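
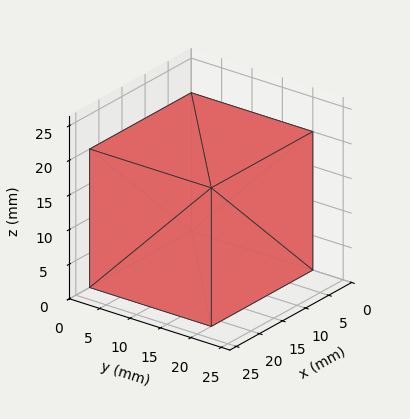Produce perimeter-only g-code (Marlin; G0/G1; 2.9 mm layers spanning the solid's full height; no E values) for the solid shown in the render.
Reading the render: the shape is a rectangular box, roughly 22 × 20 mm footprint and 20 mm tall (dimensions read to the nearest mm from the axis ticks). For the g-code, the solid's height is divided into equal slices at the stated Δz and each level perimeter traced with G1 moves after a G0 lift.

; perimeter-only toolpath
G21 ; units = mm
G90 ; absolute positioning
G28 ; home
; layer 1
G0 Z2.9
G0 X0.0 Y0.0
G1 X22.0 Y0.0
G1 X22.0 Y20.0
G1 X0.0 Y20.0
G1 X0.0 Y0.0
; layer 2
G0 Z5.7
G0 X0.0 Y0.0
G1 X22.0 Y0.0
G1 X22.0 Y20.0
G1 X0.0 Y20.0
G1 X0.0 Y0.0
; layer 3
G0 Z8.6
G0 X0.0 Y0.0
G1 X22.0 Y0.0
G1 X22.0 Y20.0
G1 X0.0 Y20.0
G1 X0.0 Y0.0
; layer 4
G0 Z11.4
G0 X0.0 Y0.0
G1 X22.0 Y0.0
G1 X22.0 Y20.0
G1 X0.0 Y20.0
G1 X0.0 Y0.0
; layer 5
G0 Z14.3
G0 X0.0 Y0.0
G1 X22.0 Y0.0
G1 X22.0 Y20.0
G1 X0.0 Y20.0
G1 X0.0 Y0.0
; layer 6
G0 Z17.1
G0 X0.0 Y0.0
G1 X22.0 Y0.0
G1 X22.0 Y20.0
G1 X0.0 Y20.0
G1 X0.0 Y0.0
; layer 7
G0 Z20.0
G0 X0.0 Y0.0
G1 X22.0 Y0.0
G1 X22.0 Y20.0
G1 X0.0 Y20.0
G1 X0.0 Y0.0
M2 ; end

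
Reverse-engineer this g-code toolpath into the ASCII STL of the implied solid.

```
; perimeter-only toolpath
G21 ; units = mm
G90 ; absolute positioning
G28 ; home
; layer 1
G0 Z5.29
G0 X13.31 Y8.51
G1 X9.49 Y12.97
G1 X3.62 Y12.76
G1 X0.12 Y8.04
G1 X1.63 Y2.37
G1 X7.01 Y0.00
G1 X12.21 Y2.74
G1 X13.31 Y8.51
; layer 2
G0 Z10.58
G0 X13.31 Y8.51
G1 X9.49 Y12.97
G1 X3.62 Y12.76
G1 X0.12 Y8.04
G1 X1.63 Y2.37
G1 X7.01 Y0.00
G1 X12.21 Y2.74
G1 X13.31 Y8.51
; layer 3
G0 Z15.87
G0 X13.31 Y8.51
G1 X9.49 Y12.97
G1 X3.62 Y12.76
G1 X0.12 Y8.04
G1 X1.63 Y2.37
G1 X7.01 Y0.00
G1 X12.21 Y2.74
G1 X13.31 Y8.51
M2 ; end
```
solid part
  facet normal 0.0000 0.0000 -1.0000
    outer loop
      vertex 3.62 12.76 0.00
      vertex 9.49 12.97 0.00
      vertex 13.31 8.51 0.00
    endloop
  endfacet
  facet normal 0.0000 0.0000 -1.0000
    outer loop
      vertex 0.12 8.04 0.00
      vertex 3.62 12.76 0.00
      vertex 13.31 8.51 0.00
    endloop
  endfacet
  facet normal 0.0000 0.0000 -1.0000
    outer loop
      vertex 1.63 2.37 0.00
      vertex 0.12 8.04 0.00
      vertex 13.31 8.51 0.00
    endloop
  endfacet
  facet normal 0.0000 0.0000 -1.0000
    outer loop
      vertex 7.01 0.00 0.00
      vertex 1.63 2.37 0.00
      vertex 13.31 8.51 0.00
    endloop
  endfacet
  facet normal 0.0000 0.0000 -1.0000
    outer loop
      vertex 12.21 2.74 0.00
      vertex 7.01 0.00 0.00
      vertex 13.31 8.51 0.00
    endloop
  endfacet
  facet normal 0.0000 0.0000 1.0000
    outer loop
      vertex 13.31 8.51 15.87
      vertex 9.49 12.97 15.87
      vertex 3.62 12.76 15.87
    endloop
  endfacet
  facet normal 0.0000 0.0000 1.0000
    outer loop
      vertex 13.31 8.51 15.87
      vertex 3.62 12.76 15.87
      vertex 0.12 8.04 15.87
    endloop
  endfacet
  facet normal 0.0000 0.0000 1.0000
    outer loop
      vertex 13.31 8.51 15.87
      vertex 0.12 8.04 15.87
      vertex 1.63 2.37 15.87
    endloop
  endfacet
  facet normal 0.0000 0.0000 1.0000
    outer loop
      vertex 13.31 8.51 15.87
      vertex 1.63 2.37 15.87
      vertex 7.01 0.00 15.87
    endloop
  endfacet
  facet normal 0.0000 0.0000 1.0000
    outer loop
      vertex 13.31 8.51 15.87
      vertex 7.01 0.00 15.87
      vertex 12.21 2.74 15.87
    endloop
  endfacet
  facet normal 0.7595 0.6505 0.0000
    outer loop
      vertex 13.31 8.51 0.00
      vertex 9.49 12.97 0.00
      vertex 9.49 12.97 15.87
    endloop
  endfacet
  facet normal 0.7595 0.6505 0.0000
    outer loop
      vertex 13.31 8.51 0.00
      vertex 9.49 12.97 15.87
      vertex 13.31 8.51 15.87
    endloop
  endfacet
  facet normal -0.0358 0.9994 0.0000
    outer loop
      vertex 9.49 12.97 0.00
      vertex 3.62 12.76 0.00
      vertex 3.62 12.76 15.87
    endloop
  endfacet
  facet normal -0.0358 0.9994 0.0000
    outer loop
      vertex 9.49 12.97 0.00
      vertex 3.62 12.76 15.87
      vertex 9.49 12.97 15.87
    endloop
  endfacet
  facet normal -0.8033 0.5956 0.0000
    outer loop
      vertex 3.62 12.76 0.00
      vertex 0.12 8.04 0.00
      vertex 0.12 8.04 15.87
    endloop
  endfacet
  facet normal -0.8033 0.5956 0.0000
    outer loop
      vertex 3.62 12.76 0.00
      vertex 0.12 8.04 15.87
      vertex 3.62 12.76 15.87
    endloop
  endfacet
  facet normal -0.9663 -0.2573 0.0000
    outer loop
      vertex 0.12 8.04 0.00
      vertex 1.63 2.37 0.00
      vertex 1.63 2.37 15.87
    endloop
  endfacet
  facet normal -0.9663 -0.2573 0.0000
    outer loop
      vertex 0.12 8.04 0.00
      vertex 1.63 2.37 15.87
      vertex 0.12 8.04 15.87
    endloop
  endfacet
  facet normal -0.4031 -0.9151 0.0000
    outer loop
      vertex 1.63 2.37 0.00
      vertex 7.01 0.00 0.00
      vertex 7.01 0.00 15.87
    endloop
  endfacet
  facet normal -0.4031 -0.9151 0.0000
    outer loop
      vertex 1.63 2.37 0.00
      vertex 7.01 0.00 15.87
      vertex 1.63 2.37 15.87
    endloop
  endfacet
  facet normal 0.4662 -0.8847 0.0000
    outer loop
      vertex 7.01 0.00 0.00
      vertex 12.21 2.74 0.00
      vertex 12.21 2.74 15.87
    endloop
  endfacet
  facet normal 0.4662 -0.8847 0.0000
    outer loop
      vertex 7.01 0.00 0.00
      vertex 12.21 2.74 15.87
      vertex 7.01 0.00 15.87
    endloop
  endfacet
  facet normal 0.9823 -0.1873 0.0000
    outer loop
      vertex 12.21 2.74 0.00
      vertex 13.31 8.51 0.00
      vertex 13.31 8.51 15.87
    endloop
  endfacet
  facet normal 0.9823 -0.1873 0.0000
    outer loop
      vertex 12.21 2.74 0.00
      vertex 13.31 8.51 15.87
      vertex 12.21 2.74 15.87
    endloop
  endfacet
endsolid part

The G0 Z moves step by Δz≈5.29 mm. Every layer's G1 loop is the same polygon, so the solid is a straight extrusion of it from z=0 to z≈15.9. Closing with flat bottom and top caps and triangulating gives 24 facets — a regular 7-sided prism (a cylinder approximated with 7 flat sides), circumscribed radius ≈ 6.77 mm, height ≈ 15.9 mm.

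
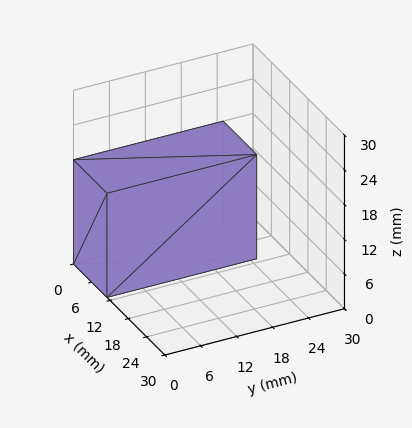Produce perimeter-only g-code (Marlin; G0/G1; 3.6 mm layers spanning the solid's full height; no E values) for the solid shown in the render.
Reading the render: the shape is a rectangular box, roughly 11 × 25 mm footprint and 18 mm tall (dimensions read to the nearest mm from the axis ticks). For the g-code, the solid's height is divided into equal slices at the stated Δz and each level perimeter traced with G1 moves after a G0 lift.

; perimeter-only toolpath
G21 ; units = mm
G90 ; absolute positioning
G28 ; home
; layer 1
G0 Z3.6
G0 X0.0 Y0.0
G1 X11.0 Y0.0
G1 X11.0 Y25.0
G1 X0.0 Y25.0
G1 X0.0 Y0.0
; layer 2
G0 Z7.2
G0 X0.0 Y0.0
G1 X11.0 Y0.0
G1 X11.0 Y25.0
G1 X0.0 Y25.0
G1 X0.0 Y0.0
; layer 3
G0 Z10.8
G0 X0.0 Y0.0
G1 X11.0 Y0.0
G1 X11.0 Y25.0
G1 X0.0 Y25.0
G1 X0.0 Y0.0
; layer 4
G0 Z14.4
G0 X0.0 Y0.0
G1 X11.0 Y0.0
G1 X11.0 Y25.0
G1 X0.0 Y25.0
G1 X0.0 Y0.0
; layer 5
G0 Z18.0
G0 X0.0 Y0.0
G1 X11.0 Y0.0
G1 X11.0 Y25.0
G1 X0.0 Y25.0
G1 X0.0 Y0.0
M2 ; end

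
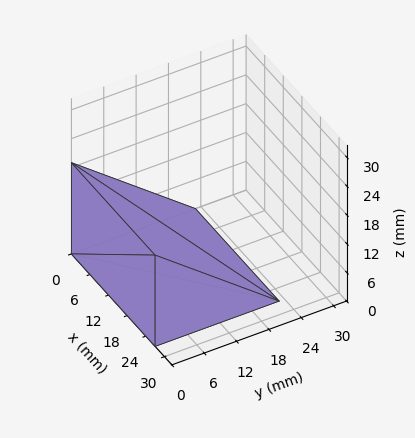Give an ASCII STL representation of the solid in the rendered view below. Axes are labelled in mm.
Reading the render: the shape is a wedge (ramp): 27 × 23 mm base, rising to 19 mm along the y=0 edge and sloping linearly to z=0 at y=23 (dimensions read to the nearest mm from the axis ticks). For the STL, each face is triangulated and given an outward normal.

solid part
  facet normal 0.0000 0.0000 -1.0000
    outer loop
      vertex 27.0 23.0 0.0
      vertex 27.0 0.0 0.0
      vertex 0.0 0.0 0.0
    endloop
  endfacet
  facet normal 0.0000 0.0000 -1.0000
    outer loop
      vertex 0.0 23.0 0.0
      vertex 27.0 23.0 0.0
      vertex 0.0 0.0 0.0
    endloop
  endfacet
  facet normal 0.0000 -1.0000 0.0000
    outer loop
      vertex 0.0 0.0 0.0
      vertex 27.0 0.0 0.0
      vertex 27.0 0.0 19.0
    endloop
  endfacet
  facet normal 0.0000 -1.0000 0.0000
    outer loop
      vertex 0.0 0.0 0.0
      vertex 27.0 0.0 19.0
      vertex 0.0 0.0 19.0
    endloop
  endfacet
  facet normal 0.0000 0.6369 0.7710
    outer loop
      vertex 0.0 0.0 19.0
      vertex 27.0 0.0 19.0
      vertex 27.0 23.0 0.0
    endloop
  endfacet
  facet normal 0.0000 0.6369 0.7710
    outer loop
      vertex 0.0 0.0 19.0
      vertex 27.0 23.0 0.0
      vertex 0.0 23.0 0.0
    endloop
  endfacet
  facet normal -1.0000 0.0000 0.0000
    outer loop
      vertex 0.0 0.0 19.0
      vertex 0.0 23.0 0.0
      vertex 0.0 0.0 0.0
    endloop
  endfacet
  facet normal 1.0000 0.0000 0.0000
    outer loop
      vertex 27.0 0.0 0.0
      vertex 27.0 23.0 0.0
      vertex 27.0 0.0 19.0
    endloop
  endfacet
endsolid part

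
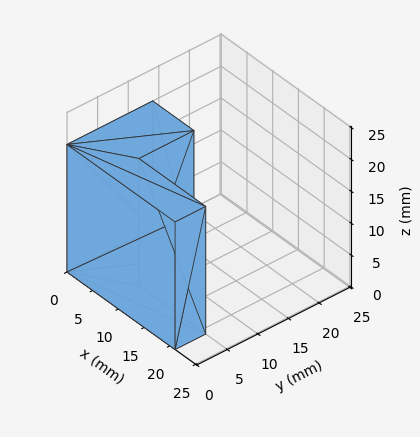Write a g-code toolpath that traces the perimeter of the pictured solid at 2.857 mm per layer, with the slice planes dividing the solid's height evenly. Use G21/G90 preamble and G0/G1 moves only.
Reading the render: the shape is an L-shaped prism: outer 21 × 14 mm, arm thicknesses ≈ 5 mm (horizontal) and 8 mm (vertical), extruded 20 mm in z (dimensions read to the nearest mm from the axis ticks). For the g-code, the solid's height is divided into equal slices at the stated Δz and each level perimeter traced with G1 moves after a G0 lift.

; perimeter-only toolpath
G21 ; units = mm
G90 ; absolute positioning
G28 ; home
; layer 1
G0 Z2.857
G0 X0.000 Y0.000
G1 X21.000 Y0.000
G1 X21.000 Y5.000
G1 X8.000 Y5.000
G1 X8.000 Y14.000
G1 X0.000 Y14.000
G1 X0.000 Y0.000
; layer 2
G0 Z5.714
G0 X0.000 Y0.000
G1 X21.000 Y0.000
G1 X21.000 Y5.000
G1 X8.000 Y5.000
G1 X8.000 Y14.000
G1 X0.000 Y14.000
G1 X0.000 Y0.000
; layer 3
G0 Z8.571
G0 X0.000 Y0.000
G1 X21.000 Y0.000
G1 X21.000 Y5.000
G1 X8.000 Y5.000
G1 X8.000 Y14.000
G1 X0.000 Y14.000
G1 X0.000 Y0.000
; layer 4
G0 Z11.429
G0 X0.000 Y0.000
G1 X21.000 Y0.000
G1 X21.000 Y5.000
G1 X8.000 Y5.000
G1 X8.000 Y14.000
G1 X0.000 Y14.000
G1 X0.000 Y0.000
; layer 5
G0 Z14.286
G0 X0.000 Y0.000
G1 X21.000 Y0.000
G1 X21.000 Y5.000
G1 X8.000 Y5.000
G1 X8.000 Y14.000
G1 X0.000 Y14.000
G1 X0.000 Y0.000
; layer 6
G0 Z17.143
G0 X0.000 Y0.000
G1 X21.000 Y0.000
G1 X21.000 Y5.000
G1 X8.000 Y5.000
G1 X8.000 Y14.000
G1 X0.000 Y14.000
G1 X0.000 Y0.000
; layer 7
G0 Z20.000
G0 X0.000 Y0.000
G1 X21.000 Y0.000
G1 X21.000 Y5.000
G1 X8.000 Y5.000
G1 X8.000 Y14.000
G1 X0.000 Y14.000
G1 X0.000 Y0.000
M2 ; end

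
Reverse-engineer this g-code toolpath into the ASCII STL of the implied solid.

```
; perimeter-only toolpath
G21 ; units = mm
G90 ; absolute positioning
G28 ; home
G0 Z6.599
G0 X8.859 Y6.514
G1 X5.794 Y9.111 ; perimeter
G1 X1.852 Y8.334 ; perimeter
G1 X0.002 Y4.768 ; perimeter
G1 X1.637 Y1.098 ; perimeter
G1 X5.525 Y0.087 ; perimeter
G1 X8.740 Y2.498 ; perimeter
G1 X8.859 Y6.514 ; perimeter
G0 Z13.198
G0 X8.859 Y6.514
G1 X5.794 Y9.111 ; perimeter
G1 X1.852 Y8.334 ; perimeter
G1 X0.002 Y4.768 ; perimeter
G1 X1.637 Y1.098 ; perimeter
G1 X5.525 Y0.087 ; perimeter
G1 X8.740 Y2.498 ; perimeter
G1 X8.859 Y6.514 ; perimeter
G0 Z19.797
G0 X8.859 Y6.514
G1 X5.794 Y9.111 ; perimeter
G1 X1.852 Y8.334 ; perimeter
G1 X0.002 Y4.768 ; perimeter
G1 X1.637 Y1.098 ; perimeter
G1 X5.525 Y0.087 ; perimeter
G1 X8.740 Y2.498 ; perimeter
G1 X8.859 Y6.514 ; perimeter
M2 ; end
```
solid part
  facet normal 0.0000 0.0000 -1.0000
    outer loop
      vertex 1.852 8.334 0.000
      vertex 5.794 9.111 0.000
      vertex 8.859 6.514 0.000
    endloop
  endfacet
  facet normal 0.0000 0.0000 -1.0000
    outer loop
      vertex 0.002 4.768 0.000
      vertex 1.852 8.334 0.000
      vertex 8.859 6.514 0.000
    endloop
  endfacet
  facet normal 0.0000 0.0000 -1.0000
    outer loop
      vertex 1.637 1.098 0.000
      vertex 0.002 4.768 0.000
      vertex 8.859 6.514 0.000
    endloop
  endfacet
  facet normal 0.0000 0.0000 -1.0000
    outer loop
      vertex 5.525 0.087 0.000
      vertex 1.637 1.098 0.000
      vertex 8.859 6.514 0.000
    endloop
  endfacet
  facet normal 0.0000 0.0000 -1.0000
    outer loop
      vertex 8.740 2.498 0.000
      vertex 5.525 0.087 0.000
      vertex 8.859 6.514 0.000
    endloop
  endfacet
  facet normal 0.0000 0.0000 1.0000
    outer loop
      vertex 8.859 6.514 19.797
      vertex 5.794 9.111 19.797
      vertex 1.852 8.334 19.797
    endloop
  endfacet
  facet normal 0.0000 0.0000 1.0000
    outer loop
      vertex 8.859 6.514 19.797
      vertex 1.852 8.334 19.797
      vertex 0.002 4.768 19.797
    endloop
  endfacet
  facet normal 0.0000 0.0000 1.0000
    outer loop
      vertex 8.859 6.514 19.797
      vertex 0.002 4.768 19.797
      vertex 1.637 1.098 19.797
    endloop
  endfacet
  facet normal 0.0000 0.0000 1.0000
    outer loop
      vertex 8.859 6.514 19.797
      vertex 1.637 1.098 19.797
      vertex 5.525 0.087 19.797
    endloop
  endfacet
  facet normal 0.0000 0.0000 1.0000
    outer loop
      vertex 8.859 6.514 19.797
      vertex 5.525 0.087 19.797
      vertex 8.740 2.498 19.797
    endloop
  endfacet
  facet normal 0.6465 0.7630 0.0000
    outer loop
      vertex 8.859 6.514 0.000
      vertex 5.794 9.111 0.000
      vertex 5.794 9.111 19.797
    endloop
  endfacet
  facet normal 0.6465 0.7630 0.0000
    outer loop
      vertex 8.859 6.514 0.000
      vertex 5.794 9.111 19.797
      vertex 8.859 6.514 19.797
    endloop
  endfacet
  facet normal -0.1934 0.9811 0.0000
    outer loop
      vertex 5.794 9.111 0.000
      vertex 1.852 8.334 0.000
      vertex 1.852 8.334 19.797
    endloop
  endfacet
  facet normal -0.1934 0.9811 0.0000
    outer loop
      vertex 5.794 9.111 0.000
      vertex 1.852 8.334 19.797
      vertex 5.794 9.111 19.797
    endloop
  endfacet
  facet normal -0.8877 0.4605 0.0000
    outer loop
      vertex 1.852 8.334 0.000
      vertex 0.002 4.768 0.000
      vertex 0.002 4.768 19.797
    endloop
  endfacet
  facet normal -0.8877 0.4605 0.0000
    outer loop
      vertex 1.852 8.334 0.000
      vertex 0.002 4.768 19.797
      vertex 1.852 8.334 19.797
    endloop
  endfacet
  facet normal -0.9135 -0.4069 0.0000
    outer loop
      vertex 0.002 4.768 0.000
      vertex 1.637 1.098 0.000
      vertex 1.637 1.098 19.797
    endloop
  endfacet
  facet normal -0.9135 -0.4069 0.0000
    outer loop
      vertex 0.002 4.768 0.000
      vertex 1.637 1.098 19.797
      vertex 0.002 4.768 19.797
    endloop
  endfacet
  facet normal -0.2517 -0.9678 0.0000
    outer loop
      vertex 1.637 1.098 0.000
      vertex 5.525 0.087 0.000
      vertex 5.525 0.087 19.797
    endloop
  endfacet
  facet normal -0.2517 -0.9678 0.0000
    outer loop
      vertex 1.637 1.098 0.000
      vertex 5.525 0.087 19.797
      vertex 1.637 1.098 19.797
    endloop
  endfacet
  facet normal 0.6000 -0.8000 0.0000
    outer loop
      vertex 5.525 0.087 0.000
      vertex 8.740 2.498 0.000
      vertex 8.740 2.498 19.797
    endloop
  endfacet
  facet normal 0.6000 -0.8000 0.0000
    outer loop
      vertex 5.525 0.087 0.000
      vertex 8.740 2.498 19.797
      vertex 5.525 0.087 19.797
    endloop
  endfacet
  facet normal 0.9996 -0.0296 0.0000
    outer loop
      vertex 8.740 2.498 0.000
      vertex 8.859 6.514 0.000
      vertex 8.859 6.514 19.797
    endloop
  endfacet
  facet normal 0.9996 -0.0296 0.0000
    outer loop
      vertex 8.740 2.498 0.000
      vertex 8.859 6.514 19.797
      vertex 8.740 2.498 19.797
    endloop
  endfacet
endsolid part

The G0 Z moves step by Δz≈6.599 mm. Every layer's G1 loop is the same polygon, so the solid is a straight extrusion of it from z=0 to z≈19.8. Closing with flat bottom and top caps and triangulating gives 24 facets — a regular 7-sided prism (a cylinder approximated with 7 flat sides), circumscribed radius ≈ 4.63 mm, height ≈ 19.8 mm.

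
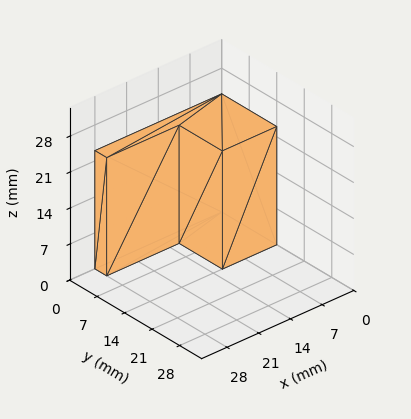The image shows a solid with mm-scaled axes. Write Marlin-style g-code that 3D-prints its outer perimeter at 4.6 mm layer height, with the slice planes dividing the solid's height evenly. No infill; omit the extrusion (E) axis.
Reading the render: the shape is an L-shaped prism: outer 28 × 14 mm, arm thicknesses ≈ 3 mm (horizontal) and 12 mm (vertical), extruded 23 mm in z (dimensions read to the nearest mm from the axis ticks). For the g-code, the solid's height is divided into equal slices at the stated Δz and each level perimeter traced with G1 moves after a G0 lift.

; perimeter-only toolpath
G21 ; units = mm
G90 ; absolute positioning
G28 ; home
; layer 1
G0 Z4.6
G0 X0.0 Y0.0
G1 X28.0 Y0.0
G1 X28.0 Y3.0
G1 X12.0 Y3.0
G1 X12.0 Y14.0
G1 X0.0 Y14.0
G1 X0.0 Y0.0
; layer 2
G0 Z9.2
G0 X0.0 Y0.0
G1 X28.0 Y0.0
G1 X28.0 Y3.0
G1 X12.0 Y3.0
G1 X12.0 Y14.0
G1 X0.0 Y14.0
G1 X0.0 Y0.0
; layer 3
G0 Z13.8
G0 X0.0 Y0.0
G1 X28.0 Y0.0
G1 X28.0 Y3.0
G1 X12.0 Y3.0
G1 X12.0 Y14.0
G1 X0.0 Y14.0
G1 X0.0 Y0.0
; layer 4
G0 Z18.4
G0 X0.0 Y0.0
G1 X28.0 Y0.0
G1 X28.0 Y3.0
G1 X12.0 Y3.0
G1 X12.0 Y14.0
G1 X0.0 Y14.0
G1 X0.0 Y0.0
; layer 5
G0 Z23.0
G0 X0.0 Y0.0
G1 X28.0 Y0.0
G1 X28.0 Y3.0
G1 X12.0 Y3.0
G1 X12.0 Y14.0
G1 X0.0 Y14.0
G1 X0.0 Y0.0
M2 ; end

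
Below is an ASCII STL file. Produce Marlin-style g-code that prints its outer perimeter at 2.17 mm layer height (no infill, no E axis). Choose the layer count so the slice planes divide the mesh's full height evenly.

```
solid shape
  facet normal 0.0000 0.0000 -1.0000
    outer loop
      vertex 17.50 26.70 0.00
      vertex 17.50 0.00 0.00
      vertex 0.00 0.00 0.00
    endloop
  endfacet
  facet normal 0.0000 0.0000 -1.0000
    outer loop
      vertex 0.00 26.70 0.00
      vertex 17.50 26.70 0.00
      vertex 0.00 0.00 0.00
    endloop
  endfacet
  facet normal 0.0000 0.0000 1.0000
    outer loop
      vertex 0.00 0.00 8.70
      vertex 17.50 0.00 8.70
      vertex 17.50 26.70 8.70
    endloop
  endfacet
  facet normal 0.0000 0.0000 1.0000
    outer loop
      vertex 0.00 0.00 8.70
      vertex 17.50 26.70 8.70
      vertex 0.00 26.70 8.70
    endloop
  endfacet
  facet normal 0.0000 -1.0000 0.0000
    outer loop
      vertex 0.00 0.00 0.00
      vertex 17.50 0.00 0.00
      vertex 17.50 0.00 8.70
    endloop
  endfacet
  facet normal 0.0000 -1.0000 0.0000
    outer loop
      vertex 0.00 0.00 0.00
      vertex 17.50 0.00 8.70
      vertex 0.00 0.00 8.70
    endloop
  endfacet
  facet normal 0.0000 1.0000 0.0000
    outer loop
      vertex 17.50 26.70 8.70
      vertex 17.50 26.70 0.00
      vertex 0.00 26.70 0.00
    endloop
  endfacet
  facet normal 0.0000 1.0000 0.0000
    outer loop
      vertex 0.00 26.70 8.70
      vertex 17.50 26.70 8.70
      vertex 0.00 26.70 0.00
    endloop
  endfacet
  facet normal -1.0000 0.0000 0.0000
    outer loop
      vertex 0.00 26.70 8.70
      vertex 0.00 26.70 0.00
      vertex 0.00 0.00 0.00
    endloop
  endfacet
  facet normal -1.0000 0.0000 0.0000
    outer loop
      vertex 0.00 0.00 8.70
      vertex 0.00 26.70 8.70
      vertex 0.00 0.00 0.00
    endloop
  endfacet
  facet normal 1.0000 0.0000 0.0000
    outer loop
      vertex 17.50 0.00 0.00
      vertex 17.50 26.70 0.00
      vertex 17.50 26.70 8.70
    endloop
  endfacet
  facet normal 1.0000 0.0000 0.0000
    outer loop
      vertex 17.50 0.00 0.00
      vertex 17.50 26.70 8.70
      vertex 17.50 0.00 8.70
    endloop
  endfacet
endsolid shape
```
; perimeter-only toolpath
G21 ; units = mm
G90 ; absolute positioning
G28 ; home
; layer 1
G0 Z2.17
G0 X0.00 Y0.00
G1 X17.50 Y0.00
G1 X17.50 Y26.70
G1 X0.00 Y26.70
G1 X0.00 Y0.00
; layer 2
G0 Z4.35
G0 X0.00 Y0.00
G1 X17.50 Y0.00
G1 X17.50 Y26.70
G1 X0.00 Y26.70
G1 X0.00 Y0.00
; layer 3
G0 Z6.52
G0 X0.00 Y0.00
G1 X17.50 Y0.00
G1 X17.50 Y26.70
G1 X0.00 Y26.70
G1 X0.00 Y0.00
; layer 4
G0 Z8.70
G0 X0.00 Y0.00
G1 X17.50 Y0.00
G1 X17.50 Y26.70
G1 X0.00 Y26.70
G1 X0.00 Y0.00
M2 ; end

The solid is a rectangular box, roughly 17.5 × 26.7 mm footprint and 8.7 mm tall. Slicing at Δz = 2.17 mm — 4 equal slices spanning the solid's height, so layer i sits at z = i·h/4 — gives 4 non-empty perimeters. Each is a 4-segment closed polygon; G0 lifts to the layer z and rapids to the start vertex, then G1 traces the edges.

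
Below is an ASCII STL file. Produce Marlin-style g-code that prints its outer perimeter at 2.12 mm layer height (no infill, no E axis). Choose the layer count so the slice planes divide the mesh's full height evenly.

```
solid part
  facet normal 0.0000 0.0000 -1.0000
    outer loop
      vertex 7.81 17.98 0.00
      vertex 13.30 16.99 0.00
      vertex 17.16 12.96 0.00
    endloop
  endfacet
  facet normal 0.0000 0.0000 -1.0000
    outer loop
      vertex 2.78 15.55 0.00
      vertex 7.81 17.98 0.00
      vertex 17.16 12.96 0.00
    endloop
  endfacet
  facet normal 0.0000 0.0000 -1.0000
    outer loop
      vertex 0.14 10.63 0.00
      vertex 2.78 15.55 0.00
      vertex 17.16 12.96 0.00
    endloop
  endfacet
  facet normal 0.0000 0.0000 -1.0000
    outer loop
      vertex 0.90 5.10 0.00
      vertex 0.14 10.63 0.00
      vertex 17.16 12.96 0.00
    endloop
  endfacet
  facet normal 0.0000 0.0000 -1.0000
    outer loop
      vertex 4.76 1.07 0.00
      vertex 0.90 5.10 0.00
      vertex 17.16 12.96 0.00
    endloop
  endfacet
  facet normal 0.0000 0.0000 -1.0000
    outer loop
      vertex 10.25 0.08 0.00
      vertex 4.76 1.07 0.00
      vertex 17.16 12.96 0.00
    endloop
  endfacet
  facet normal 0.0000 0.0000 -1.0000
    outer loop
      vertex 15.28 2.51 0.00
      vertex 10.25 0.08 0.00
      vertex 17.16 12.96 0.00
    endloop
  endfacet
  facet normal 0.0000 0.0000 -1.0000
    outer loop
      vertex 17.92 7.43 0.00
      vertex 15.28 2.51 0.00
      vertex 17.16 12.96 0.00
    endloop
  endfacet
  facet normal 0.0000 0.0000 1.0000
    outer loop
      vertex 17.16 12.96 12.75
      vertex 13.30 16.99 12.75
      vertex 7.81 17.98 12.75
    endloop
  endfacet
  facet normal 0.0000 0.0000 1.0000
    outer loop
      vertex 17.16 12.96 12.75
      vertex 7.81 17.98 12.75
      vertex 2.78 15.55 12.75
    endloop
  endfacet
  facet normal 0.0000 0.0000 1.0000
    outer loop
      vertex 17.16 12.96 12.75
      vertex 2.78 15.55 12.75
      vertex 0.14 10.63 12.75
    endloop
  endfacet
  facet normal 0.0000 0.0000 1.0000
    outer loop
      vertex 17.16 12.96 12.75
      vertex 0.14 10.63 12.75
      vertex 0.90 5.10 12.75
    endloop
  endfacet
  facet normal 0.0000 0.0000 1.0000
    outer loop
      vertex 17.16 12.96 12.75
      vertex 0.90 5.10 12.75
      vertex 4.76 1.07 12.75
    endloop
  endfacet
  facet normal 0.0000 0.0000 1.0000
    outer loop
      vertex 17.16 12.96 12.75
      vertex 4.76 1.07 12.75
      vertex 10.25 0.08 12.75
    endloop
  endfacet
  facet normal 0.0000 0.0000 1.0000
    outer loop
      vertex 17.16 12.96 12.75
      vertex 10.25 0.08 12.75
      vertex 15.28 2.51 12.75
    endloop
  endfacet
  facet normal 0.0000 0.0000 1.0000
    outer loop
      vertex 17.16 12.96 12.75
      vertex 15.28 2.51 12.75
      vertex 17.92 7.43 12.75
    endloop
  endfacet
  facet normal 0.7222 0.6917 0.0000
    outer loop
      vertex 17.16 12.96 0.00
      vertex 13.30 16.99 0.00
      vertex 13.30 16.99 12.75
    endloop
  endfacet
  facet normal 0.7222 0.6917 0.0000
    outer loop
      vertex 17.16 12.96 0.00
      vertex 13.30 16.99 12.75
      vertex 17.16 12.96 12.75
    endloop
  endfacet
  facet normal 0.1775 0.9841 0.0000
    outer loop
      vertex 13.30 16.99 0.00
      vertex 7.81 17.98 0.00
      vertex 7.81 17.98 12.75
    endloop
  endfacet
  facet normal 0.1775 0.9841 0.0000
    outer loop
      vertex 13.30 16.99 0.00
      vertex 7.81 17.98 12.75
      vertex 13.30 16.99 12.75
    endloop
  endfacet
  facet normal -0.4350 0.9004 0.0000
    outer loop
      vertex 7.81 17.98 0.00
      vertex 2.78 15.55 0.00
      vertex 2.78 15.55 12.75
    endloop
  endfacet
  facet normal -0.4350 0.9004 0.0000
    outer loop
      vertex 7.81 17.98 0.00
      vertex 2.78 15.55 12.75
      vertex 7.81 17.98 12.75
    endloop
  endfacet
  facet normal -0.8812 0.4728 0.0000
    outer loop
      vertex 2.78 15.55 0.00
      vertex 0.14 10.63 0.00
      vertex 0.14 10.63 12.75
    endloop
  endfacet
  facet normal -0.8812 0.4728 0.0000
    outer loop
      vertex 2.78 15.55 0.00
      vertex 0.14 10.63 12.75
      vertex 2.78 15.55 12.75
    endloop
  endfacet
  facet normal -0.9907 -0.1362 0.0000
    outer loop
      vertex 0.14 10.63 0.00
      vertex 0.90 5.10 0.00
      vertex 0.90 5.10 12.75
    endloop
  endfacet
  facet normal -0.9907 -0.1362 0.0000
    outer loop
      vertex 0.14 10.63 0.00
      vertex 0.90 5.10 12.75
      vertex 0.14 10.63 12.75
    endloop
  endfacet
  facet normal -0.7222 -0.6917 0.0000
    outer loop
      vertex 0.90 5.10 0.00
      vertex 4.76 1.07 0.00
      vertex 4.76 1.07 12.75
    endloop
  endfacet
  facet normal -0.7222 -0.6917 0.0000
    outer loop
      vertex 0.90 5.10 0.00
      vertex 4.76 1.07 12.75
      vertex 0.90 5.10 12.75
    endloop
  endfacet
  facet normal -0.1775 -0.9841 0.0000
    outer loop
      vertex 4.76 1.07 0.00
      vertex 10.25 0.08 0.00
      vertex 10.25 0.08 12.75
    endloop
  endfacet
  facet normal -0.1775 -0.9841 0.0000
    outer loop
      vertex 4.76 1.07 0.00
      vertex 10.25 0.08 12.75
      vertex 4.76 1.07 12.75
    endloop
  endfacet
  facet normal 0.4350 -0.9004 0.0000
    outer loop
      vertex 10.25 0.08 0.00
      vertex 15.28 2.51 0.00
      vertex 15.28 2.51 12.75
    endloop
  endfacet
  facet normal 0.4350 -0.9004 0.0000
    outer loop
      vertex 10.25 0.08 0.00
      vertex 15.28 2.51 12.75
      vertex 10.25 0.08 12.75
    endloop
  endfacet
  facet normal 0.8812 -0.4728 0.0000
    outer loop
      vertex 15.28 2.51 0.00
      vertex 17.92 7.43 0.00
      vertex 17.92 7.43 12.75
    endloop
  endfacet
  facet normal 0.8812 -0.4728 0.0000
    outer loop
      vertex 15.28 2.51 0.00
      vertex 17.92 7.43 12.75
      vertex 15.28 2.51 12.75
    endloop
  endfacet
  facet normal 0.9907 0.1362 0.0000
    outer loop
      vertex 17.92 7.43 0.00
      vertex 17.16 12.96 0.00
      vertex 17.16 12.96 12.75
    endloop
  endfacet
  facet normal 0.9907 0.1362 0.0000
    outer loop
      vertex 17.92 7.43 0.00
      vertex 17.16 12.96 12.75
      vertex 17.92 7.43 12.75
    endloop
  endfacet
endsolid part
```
; perimeter-only toolpath
G21 ; units = mm
G90 ; absolute positioning
G28 ; home
; layer 1
G0 Z2.12
G0 X17.16 Y12.96
G1 X13.30 Y16.99
G1 X7.81 Y17.98
G1 X2.78 Y15.55
G1 X0.14 Y10.63
G1 X0.90 Y5.10
G1 X4.76 Y1.07
G1 X10.25 Y0.08
G1 X15.28 Y2.51
G1 X17.92 Y7.43
G1 X17.16 Y12.96
; layer 2
G0 Z4.25
G0 X17.16 Y12.96
G1 X13.30 Y16.99
G1 X7.81 Y17.98
G1 X2.78 Y15.55
G1 X0.14 Y10.63
G1 X0.90 Y5.10
G1 X4.76 Y1.07
G1 X10.25 Y0.08
G1 X15.28 Y2.51
G1 X17.92 Y7.43
G1 X17.16 Y12.96
; layer 3
G0 Z6.38
G0 X17.16 Y12.96
G1 X13.30 Y16.99
G1 X7.81 Y17.98
G1 X2.78 Y15.55
G1 X0.14 Y10.63
G1 X0.90 Y5.10
G1 X4.76 Y1.07
G1 X10.25 Y0.08
G1 X15.28 Y2.51
G1 X17.92 Y7.43
G1 X17.16 Y12.96
; layer 4
G0 Z8.50
G0 X17.16 Y12.96
G1 X13.30 Y16.99
G1 X7.81 Y17.98
G1 X2.78 Y15.55
G1 X0.14 Y10.63
G1 X0.90 Y5.10
G1 X4.76 Y1.07
G1 X10.25 Y0.08
G1 X15.28 Y2.51
G1 X17.92 Y7.43
G1 X17.16 Y12.96
; layer 5
G0 Z10.62
G0 X17.16 Y12.96
G1 X13.30 Y16.99
G1 X7.81 Y17.98
G1 X2.78 Y15.55
G1 X0.14 Y10.63
G1 X0.90 Y5.10
G1 X4.76 Y1.07
G1 X10.25 Y0.08
G1 X15.28 Y2.51
G1 X17.92 Y7.43
G1 X17.16 Y12.96
; layer 6
G0 Z12.75
G0 X17.16 Y12.96
G1 X13.30 Y16.99
G1 X7.81 Y17.98
G1 X2.78 Y15.55
G1 X0.14 Y10.63
G1 X0.90 Y5.10
G1 X4.76 Y1.07
G1 X10.25 Y0.08
G1 X15.28 Y2.51
G1 X17.92 Y7.43
G1 X17.16 Y12.96
M2 ; end

The solid is a regular 10-sided prism (a cylinder approximated with 10 flat sides), circumscribed radius ≈ 9.03 mm, height ≈ 12.8 mm. Slicing at Δz = 2.12 mm — 6 equal slices spanning the solid's height, so layer i sits at z = i·h/6 — gives 6 non-empty perimeters. Each is a 10-segment closed polygon; G0 lifts to the layer z and rapids to the start vertex, then G1 traces the edges.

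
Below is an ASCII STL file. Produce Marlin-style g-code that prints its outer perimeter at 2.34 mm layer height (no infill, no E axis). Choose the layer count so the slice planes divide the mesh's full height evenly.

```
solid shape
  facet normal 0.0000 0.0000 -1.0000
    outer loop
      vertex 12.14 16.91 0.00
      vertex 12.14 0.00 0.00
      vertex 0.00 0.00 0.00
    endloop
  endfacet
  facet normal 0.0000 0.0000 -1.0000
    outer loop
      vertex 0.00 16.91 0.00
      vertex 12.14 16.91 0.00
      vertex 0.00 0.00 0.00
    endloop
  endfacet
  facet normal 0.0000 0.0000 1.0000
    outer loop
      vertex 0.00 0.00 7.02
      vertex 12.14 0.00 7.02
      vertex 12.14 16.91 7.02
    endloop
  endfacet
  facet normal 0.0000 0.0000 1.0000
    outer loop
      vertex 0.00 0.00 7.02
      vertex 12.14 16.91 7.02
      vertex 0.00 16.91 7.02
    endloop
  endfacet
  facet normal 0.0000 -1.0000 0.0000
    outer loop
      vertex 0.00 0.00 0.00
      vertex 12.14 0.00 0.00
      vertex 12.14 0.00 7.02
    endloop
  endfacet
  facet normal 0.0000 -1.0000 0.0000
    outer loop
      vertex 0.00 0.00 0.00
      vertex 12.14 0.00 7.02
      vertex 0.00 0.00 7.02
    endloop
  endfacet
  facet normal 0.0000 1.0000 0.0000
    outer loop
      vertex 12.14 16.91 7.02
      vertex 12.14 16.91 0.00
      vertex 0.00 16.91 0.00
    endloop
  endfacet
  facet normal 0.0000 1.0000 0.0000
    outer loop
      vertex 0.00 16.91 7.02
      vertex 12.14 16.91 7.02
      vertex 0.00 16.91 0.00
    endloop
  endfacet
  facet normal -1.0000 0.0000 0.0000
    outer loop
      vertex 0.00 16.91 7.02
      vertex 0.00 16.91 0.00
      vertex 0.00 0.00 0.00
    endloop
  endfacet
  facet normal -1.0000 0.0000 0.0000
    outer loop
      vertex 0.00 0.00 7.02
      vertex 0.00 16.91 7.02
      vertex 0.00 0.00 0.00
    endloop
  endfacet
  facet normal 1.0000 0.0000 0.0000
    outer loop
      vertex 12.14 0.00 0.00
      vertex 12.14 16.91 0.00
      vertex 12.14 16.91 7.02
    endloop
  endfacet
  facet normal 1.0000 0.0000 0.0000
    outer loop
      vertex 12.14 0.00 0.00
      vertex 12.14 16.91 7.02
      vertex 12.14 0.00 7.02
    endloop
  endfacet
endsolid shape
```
; perimeter-only toolpath
G21 ; units = mm
G90 ; absolute positioning
G28 ; home
; layer 1
G0 Z2.34
G0 X0.00 Y0.00
G1 X12.14 Y0.00
G1 X12.14 Y16.91
G1 X0.00 Y16.91
G1 X0.00 Y0.00
; layer 2
G0 Z4.68
G0 X0.00 Y0.00
G1 X12.14 Y0.00
G1 X12.14 Y16.91
G1 X0.00 Y16.91
G1 X0.00 Y0.00
; layer 3
G0 Z7.02
G0 X0.00 Y0.00
G1 X12.14 Y0.00
G1 X12.14 Y16.91
G1 X0.00 Y16.91
G1 X0.00 Y0.00
M2 ; end

The solid is a rectangular box, roughly 12.1 × 16.9 mm footprint and 7.02 mm tall. Slicing at Δz = 2.34 mm — 3 equal slices spanning the solid's height, so layer i sits at z = i·h/3 — gives 3 non-empty perimeters. Each is a 4-segment closed polygon; G0 lifts to the layer z and rapids to the start vertex, then G1 traces the edges.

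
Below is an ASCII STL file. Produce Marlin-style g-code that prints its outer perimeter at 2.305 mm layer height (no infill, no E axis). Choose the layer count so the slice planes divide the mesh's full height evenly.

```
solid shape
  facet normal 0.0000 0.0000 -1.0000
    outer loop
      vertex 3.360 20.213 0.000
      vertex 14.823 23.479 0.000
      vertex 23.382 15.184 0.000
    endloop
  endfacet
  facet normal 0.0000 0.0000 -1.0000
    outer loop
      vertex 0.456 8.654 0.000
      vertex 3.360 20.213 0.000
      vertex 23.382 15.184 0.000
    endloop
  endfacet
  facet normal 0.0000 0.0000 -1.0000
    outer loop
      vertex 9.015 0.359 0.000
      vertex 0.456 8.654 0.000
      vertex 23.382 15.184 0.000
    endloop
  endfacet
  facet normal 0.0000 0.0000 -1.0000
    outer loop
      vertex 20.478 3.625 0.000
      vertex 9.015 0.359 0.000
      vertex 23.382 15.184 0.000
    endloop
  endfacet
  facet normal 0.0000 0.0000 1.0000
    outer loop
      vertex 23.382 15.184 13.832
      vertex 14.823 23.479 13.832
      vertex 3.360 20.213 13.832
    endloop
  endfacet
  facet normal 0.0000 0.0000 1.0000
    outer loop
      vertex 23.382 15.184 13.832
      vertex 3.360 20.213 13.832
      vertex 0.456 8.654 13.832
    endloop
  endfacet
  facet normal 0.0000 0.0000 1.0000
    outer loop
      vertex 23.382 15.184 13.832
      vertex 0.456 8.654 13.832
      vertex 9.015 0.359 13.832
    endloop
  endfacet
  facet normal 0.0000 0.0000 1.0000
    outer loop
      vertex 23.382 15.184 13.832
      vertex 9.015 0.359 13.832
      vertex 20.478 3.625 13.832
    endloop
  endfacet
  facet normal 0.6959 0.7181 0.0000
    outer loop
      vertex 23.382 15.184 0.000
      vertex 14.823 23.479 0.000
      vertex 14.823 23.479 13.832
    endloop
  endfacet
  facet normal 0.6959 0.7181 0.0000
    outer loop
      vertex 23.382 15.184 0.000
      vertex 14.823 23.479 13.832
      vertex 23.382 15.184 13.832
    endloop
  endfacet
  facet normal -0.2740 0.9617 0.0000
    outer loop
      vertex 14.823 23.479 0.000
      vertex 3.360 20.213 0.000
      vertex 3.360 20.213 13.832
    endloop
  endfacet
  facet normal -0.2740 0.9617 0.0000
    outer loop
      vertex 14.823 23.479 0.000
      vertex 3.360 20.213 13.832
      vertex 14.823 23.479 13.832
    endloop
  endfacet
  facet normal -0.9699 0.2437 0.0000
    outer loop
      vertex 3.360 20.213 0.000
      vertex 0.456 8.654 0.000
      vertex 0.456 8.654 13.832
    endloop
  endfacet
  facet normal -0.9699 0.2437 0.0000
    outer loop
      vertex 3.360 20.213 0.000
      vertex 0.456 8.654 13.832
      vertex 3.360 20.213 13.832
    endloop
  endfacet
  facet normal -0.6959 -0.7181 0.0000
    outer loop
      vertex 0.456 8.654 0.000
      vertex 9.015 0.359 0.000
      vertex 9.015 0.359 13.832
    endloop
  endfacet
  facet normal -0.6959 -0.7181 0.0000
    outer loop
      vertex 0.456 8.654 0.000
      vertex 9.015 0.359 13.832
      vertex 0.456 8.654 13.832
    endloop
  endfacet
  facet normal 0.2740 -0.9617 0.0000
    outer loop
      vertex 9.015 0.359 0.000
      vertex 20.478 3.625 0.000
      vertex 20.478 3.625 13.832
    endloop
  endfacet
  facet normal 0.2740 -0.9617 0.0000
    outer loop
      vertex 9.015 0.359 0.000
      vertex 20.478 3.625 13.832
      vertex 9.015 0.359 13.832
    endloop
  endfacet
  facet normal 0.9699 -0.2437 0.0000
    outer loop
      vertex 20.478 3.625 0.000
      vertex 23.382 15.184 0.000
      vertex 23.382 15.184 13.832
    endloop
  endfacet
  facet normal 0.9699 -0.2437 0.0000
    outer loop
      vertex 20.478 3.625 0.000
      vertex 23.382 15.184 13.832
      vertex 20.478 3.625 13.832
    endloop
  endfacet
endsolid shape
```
; perimeter-only toolpath
G21 ; units = mm
G90 ; absolute positioning
G28 ; home
; layer 1
G0 Z2.305
G0 X23.382 Y15.184
G1 X14.823 Y23.479
G1 X3.360 Y20.213
G1 X0.456 Y8.654
G1 X9.015 Y0.359
G1 X20.478 Y3.625
G1 X23.382 Y15.184
; layer 2
G0 Z4.611
G0 X23.382 Y15.184
G1 X14.823 Y23.479
G1 X3.360 Y20.213
G1 X0.456 Y8.654
G1 X9.015 Y0.359
G1 X20.478 Y3.625
G1 X23.382 Y15.184
; layer 3
G0 Z6.916
G0 X23.382 Y15.184
G1 X14.823 Y23.479
G1 X3.360 Y20.213
G1 X0.456 Y8.654
G1 X9.015 Y0.359
G1 X20.478 Y3.625
G1 X23.382 Y15.184
; layer 4
G0 Z9.221
G0 X23.382 Y15.184
G1 X14.823 Y23.479
G1 X3.360 Y20.213
G1 X0.456 Y8.654
G1 X9.015 Y0.359
G1 X20.478 Y3.625
G1 X23.382 Y15.184
; layer 5
G0 Z11.527
G0 X23.382 Y15.184
G1 X14.823 Y23.479
G1 X3.360 Y20.213
G1 X0.456 Y8.654
G1 X9.015 Y0.359
G1 X20.478 Y3.625
G1 X23.382 Y15.184
; layer 6
G0 Z13.832
G0 X23.382 Y15.184
G1 X14.823 Y23.479
G1 X3.360 Y20.213
G1 X0.456 Y8.654
G1 X9.015 Y0.359
G1 X20.478 Y3.625
G1 X23.382 Y15.184
M2 ; end

The solid is a regular 6-sided prism (a cylinder approximated with 6 flat sides), circumscribed radius ≈ 11.9 mm, height ≈ 13.8 mm. Slicing at Δz = 2.305 mm — 6 equal slices spanning the solid's height, so layer i sits at z = i·h/6 — gives 6 non-empty perimeters. Each is a 6-segment closed polygon; G0 lifts to the layer z and rapids to the start vertex, then G1 traces the edges.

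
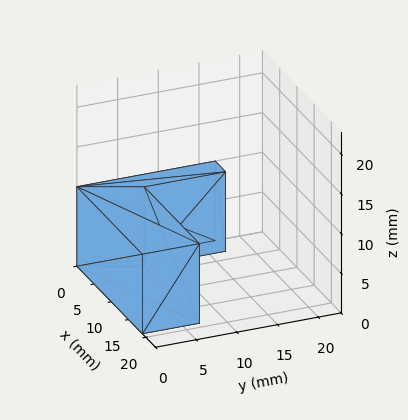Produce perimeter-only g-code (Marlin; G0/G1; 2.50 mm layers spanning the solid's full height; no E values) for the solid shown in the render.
Reading the render: the shape is an L-shaped prism: outer 19 × 17 mm, arm thicknesses ≈ 7 mm (horizontal) and 3 mm (vertical), extruded 10 mm in z (dimensions read to the nearest mm from the axis ticks). For the g-code, the solid's height is divided into equal slices at the stated Δz and each level perimeter traced with G1 moves after a G0 lift.

; perimeter-only toolpath
G21 ; units = mm
G90 ; absolute positioning
G28 ; home
; layer 1
G0 Z2.50
G0 X0.00 Y0.00
G1 X19.00 Y0.00
G1 X19.00 Y7.00
G1 X3.00 Y7.00
G1 X3.00 Y17.00
G1 X0.00 Y17.00
G1 X0.00 Y0.00
; layer 2
G0 Z5.00
G0 X0.00 Y0.00
G1 X19.00 Y0.00
G1 X19.00 Y7.00
G1 X3.00 Y7.00
G1 X3.00 Y17.00
G1 X0.00 Y17.00
G1 X0.00 Y0.00
; layer 3
G0 Z7.50
G0 X0.00 Y0.00
G1 X19.00 Y0.00
G1 X19.00 Y7.00
G1 X3.00 Y7.00
G1 X3.00 Y17.00
G1 X0.00 Y17.00
G1 X0.00 Y0.00
; layer 4
G0 Z10.00
G0 X0.00 Y0.00
G1 X19.00 Y0.00
G1 X19.00 Y7.00
G1 X3.00 Y7.00
G1 X3.00 Y17.00
G1 X0.00 Y17.00
G1 X0.00 Y0.00
M2 ; end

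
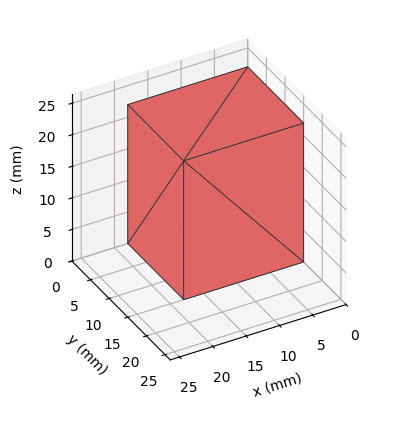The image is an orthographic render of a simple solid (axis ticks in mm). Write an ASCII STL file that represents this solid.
Reading the render: the shape is a rectangular box, roughly 18 × 15 mm footprint and 22 mm tall (dimensions read to the nearest mm from the axis ticks). For the STL, each face is triangulated and given an outward normal.

solid part
  facet normal 0.0000 0.0000 -1.0000
    outer loop
      vertex 18.00 15.00 0.00
      vertex 18.00 0.00 0.00
      vertex 0.00 0.00 0.00
    endloop
  endfacet
  facet normal 0.0000 0.0000 -1.0000
    outer loop
      vertex 0.00 15.00 0.00
      vertex 18.00 15.00 0.00
      vertex 0.00 0.00 0.00
    endloop
  endfacet
  facet normal 0.0000 0.0000 1.0000
    outer loop
      vertex 0.00 0.00 22.00
      vertex 18.00 0.00 22.00
      vertex 18.00 15.00 22.00
    endloop
  endfacet
  facet normal 0.0000 0.0000 1.0000
    outer loop
      vertex 0.00 0.00 22.00
      vertex 18.00 15.00 22.00
      vertex 0.00 15.00 22.00
    endloop
  endfacet
  facet normal 0.0000 -1.0000 0.0000
    outer loop
      vertex 0.00 0.00 0.00
      vertex 18.00 0.00 0.00
      vertex 18.00 0.00 22.00
    endloop
  endfacet
  facet normal 0.0000 -1.0000 0.0000
    outer loop
      vertex 0.00 0.00 0.00
      vertex 18.00 0.00 22.00
      vertex 0.00 0.00 22.00
    endloop
  endfacet
  facet normal 0.0000 1.0000 0.0000
    outer loop
      vertex 18.00 15.00 22.00
      vertex 18.00 15.00 0.00
      vertex 0.00 15.00 0.00
    endloop
  endfacet
  facet normal 0.0000 1.0000 0.0000
    outer loop
      vertex 0.00 15.00 22.00
      vertex 18.00 15.00 22.00
      vertex 0.00 15.00 0.00
    endloop
  endfacet
  facet normal -1.0000 0.0000 0.0000
    outer loop
      vertex 0.00 15.00 22.00
      vertex 0.00 15.00 0.00
      vertex 0.00 0.00 0.00
    endloop
  endfacet
  facet normal -1.0000 0.0000 0.0000
    outer loop
      vertex 0.00 0.00 22.00
      vertex 0.00 15.00 22.00
      vertex 0.00 0.00 0.00
    endloop
  endfacet
  facet normal 1.0000 0.0000 0.0000
    outer loop
      vertex 18.00 0.00 0.00
      vertex 18.00 15.00 0.00
      vertex 18.00 15.00 22.00
    endloop
  endfacet
  facet normal 1.0000 0.0000 0.0000
    outer loop
      vertex 18.00 0.00 0.00
      vertex 18.00 15.00 22.00
      vertex 18.00 0.00 22.00
    endloop
  endfacet
endsolid part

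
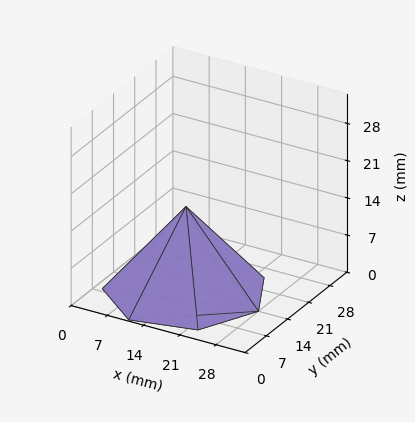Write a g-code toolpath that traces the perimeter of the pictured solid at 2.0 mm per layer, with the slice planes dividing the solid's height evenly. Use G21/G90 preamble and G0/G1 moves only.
Reading the render: the shape is a regular 7-sided pyramid, base circumscribed radius ≈ 14 mm, apex at z ≈ 16 mm (dimensions read to the nearest mm from the axis ticks). For the g-code, the solid's height is divided into equal slices at the stated Δz and each level perimeter traced with G1 moves after a G0 lift.

; perimeter-only toolpath
G21 ; units = mm
G90 ; absolute positioning
G28 ; home
; layer 1
G0 Z2.0
G0 X26.2 Y14.0
G1 X21.6 Y23.5
G1 X11.3 Y25.9
G1 X3.0 Y19.3
G1 X3.0 Y8.7
G1 X11.3 Y2.1
G1 X21.6 Y4.5
G1 X26.2 Y14.0
; layer 2
G0 Z4.0
G0 X24.5 Y14.0
G1 X20.5 Y22.2
G1 X11.7 Y24.2
G1 X4.5 Y18.6
G1 X4.5 Y9.4
G1 X11.7 Y3.8
G1 X20.5 Y5.8
G1 X24.5 Y14.0
; layer 3
G0 Z6.0
G0 X22.8 Y14.0
G1 X19.4 Y20.8
G1 X12.1 Y22.5
G1 X6.1 Y17.8
G1 X6.1 Y10.2
G1 X12.1 Y5.5
G1 X19.4 Y7.2
G1 X22.8 Y14.0
; layer 4
G0 Z8.0
G0 X21.0 Y14.0
G1 X18.4 Y19.4
G1 X12.4 Y20.8
G1 X7.7 Y17.1
G1 X7.7 Y10.9
G1 X12.4 Y7.2
G1 X18.4 Y8.6
G1 X21.0 Y14.0
; layer 5
G0 Z10.0
G0 X19.2 Y14.0
G1 X17.3 Y18.1
G1 X12.8 Y19.1
G1 X9.3 Y16.3
G1 X9.3 Y11.7
G1 X12.8 Y8.9
G1 X17.3 Y9.9
G1 X19.2 Y14.0
; layer 6
G0 Z12.0
G0 X17.5 Y14.0
G1 X16.2 Y16.7
G1 X13.2 Y17.4
G1 X10.8 Y15.5
G1 X10.8 Y12.5
G1 X13.2 Y10.6
G1 X16.2 Y11.3
G1 X17.5 Y14.0
; layer 7
G0 Z14.0
G0 X15.8 Y14.0
G1 X15.1 Y15.4
G1 X13.6 Y15.7
G1 X12.4 Y14.8
G1 X12.4 Y13.2
G1 X13.6 Y12.3
G1 X15.1 Y12.6
G1 X15.8 Y14.0
M2 ; end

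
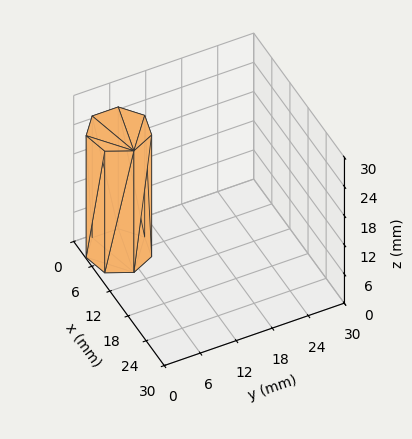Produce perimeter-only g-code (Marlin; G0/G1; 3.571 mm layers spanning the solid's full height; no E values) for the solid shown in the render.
Reading the render: the shape is a regular 7-sided prism (a cylinder approximated with 7 flat sides), circumscribed radius ≈ 5 mm, height ≈ 25 mm (dimensions read to the nearest mm from the axis ticks). For the g-code, the solid's height is divided into equal slices at the stated Δz and each level perimeter traced with G1 moves after a G0 lift.

; perimeter-only toolpath
G21 ; units = mm
G90 ; absolute positioning
G28 ; home
; layer 1
G0 Z3.571
G0 X10.000 Y5.000
G1 X8.117 Y8.909
G1 X3.887 Y9.875
G1 X0.495 Y7.169
G1 X0.495 Y2.831
G1 X3.887 Y0.125
G1 X8.117 Y1.091
G1 X10.000 Y5.000
; layer 2
G0 Z7.143
G0 X10.000 Y5.000
G1 X8.117 Y8.909
G1 X3.887 Y9.875
G1 X0.495 Y7.169
G1 X0.495 Y2.831
G1 X3.887 Y0.125
G1 X8.117 Y1.091
G1 X10.000 Y5.000
; layer 3
G0 Z10.714
G0 X10.000 Y5.000
G1 X8.117 Y8.909
G1 X3.887 Y9.875
G1 X0.495 Y7.169
G1 X0.495 Y2.831
G1 X3.887 Y0.125
G1 X8.117 Y1.091
G1 X10.000 Y5.000
; layer 4
G0 Z14.286
G0 X10.000 Y5.000
G1 X8.117 Y8.909
G1 X3.887 Y9.875
G1 X0.495 Y7.169
G1 X0.495 Y2.831
G1 X3.887 Y0.125
G1 X8.117 Y1.091
G1 X10.000 Y5.000
; layer 5
G0 Z17.857
G0 X10.000 Y5.000
G1 X8.117 Y8.909
G1 X3.887 Y9.875
G1 X0.495 Y7.169
G1 X0.495 Y2.831
G1 X3.887 Y0.125
G1 X8.117 Y1.091
G1 X10.000 Y5.000
; layer 6
G0 Z21.429
G0 X10.000 Y5.000
G1 X8.117 Y8.909
G1 X3.887 Y9.875
G1 X0.495 Y7.169
G1 X0.495 Y2.831
G1 X3.887 Y0.125
G1 X8.117 Y1.091
G1 X10.000 Y5.000
; layer 7
G0 Z25.000
G0 X10.000 Y5.000
G1 X8.117 Y8.909
G1 X3.887 Y9.875
G1 X0.495 Y7.169
G1 X0.495 Y2.831
G1 X3.887 Y0.125
G1 X8.117 Y1.091
G1 X10.000 Y5.000
M2 ; end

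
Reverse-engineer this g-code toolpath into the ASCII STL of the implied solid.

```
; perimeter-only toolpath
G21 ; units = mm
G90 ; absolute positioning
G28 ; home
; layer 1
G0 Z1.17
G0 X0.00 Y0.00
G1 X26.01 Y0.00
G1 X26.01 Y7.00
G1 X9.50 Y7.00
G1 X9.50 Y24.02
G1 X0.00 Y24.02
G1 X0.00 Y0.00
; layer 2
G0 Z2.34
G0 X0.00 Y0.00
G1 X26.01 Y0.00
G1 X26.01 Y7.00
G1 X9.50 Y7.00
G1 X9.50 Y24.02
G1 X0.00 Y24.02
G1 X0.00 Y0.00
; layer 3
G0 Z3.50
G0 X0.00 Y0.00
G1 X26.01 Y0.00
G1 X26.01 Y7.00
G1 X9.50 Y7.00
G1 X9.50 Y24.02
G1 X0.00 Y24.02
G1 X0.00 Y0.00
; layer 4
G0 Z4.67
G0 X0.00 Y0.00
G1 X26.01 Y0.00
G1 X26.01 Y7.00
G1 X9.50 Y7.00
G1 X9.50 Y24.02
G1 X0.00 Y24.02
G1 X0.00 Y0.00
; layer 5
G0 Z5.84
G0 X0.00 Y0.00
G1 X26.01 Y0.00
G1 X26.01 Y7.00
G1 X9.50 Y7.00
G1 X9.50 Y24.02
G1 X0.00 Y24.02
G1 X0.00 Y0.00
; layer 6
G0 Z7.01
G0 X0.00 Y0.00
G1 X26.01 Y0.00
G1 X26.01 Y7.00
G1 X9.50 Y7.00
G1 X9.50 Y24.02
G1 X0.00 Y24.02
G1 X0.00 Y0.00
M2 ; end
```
solid part
  facet normal 0.0000 0.0000 -1.0000
    outer loop
      vertex 26.01 7.00 0.00
      vertex 26.01 0.00 0.00
      vertex 0.00 0.00 0.00
    endloop
  endfacet
  facet normal 0.0000 0.0000 -1.0000
    outer loop
      vertex 9.50 7.00 0.00
      vertex 26.01 7.00 0.00
      vertex 0.00 0.00 0.00
    endloop
  endfacet
  facet normal 0.0000 0.0000 -1.0000
    outer loop
      vertex 9.50 24.02 0.00
      vertex 9.50 7.00 0.00
      vertex 0.00 0.00 0.00
    endloop
  endfacet
  facet normal 0.0000 0.0000 -1.0000
    outer loop
      vertex 0.00 24.02 0.00
      vertex 9.50 24.02 0.00
      vertex 0.00 0.00 0.00
    endloop
  endfacet
  facet normal 0.0000 0.0000 1.0000
    outer loop
      vertex 0.00 0.00 7.01
      vertex 26.01 0.00 7.01
      vertex 26.01 7.00 7.01
    endloop
  endfacet
  facet normal 0.0000 0.0000 1.0000
    outer loop
      vertex 0.00 0.00 7.01
      vertex 26.01 7.00 7.01
      vertex 9.50 7.00 7.01
    endloop
  endfacet
  facet normal 0.0000 0.0000 1.0000
    outer loop
      vertex 0.00 0.00 7.01
      vertex 9.50 7.00 7.01
      vertex 9.50 24.02 7.01
    endloop
  endfacet
  facet normal 0.0000 0.0000 1.0000
    outer loop
      vertex 0.00 0.00 7.01
      vertex 9.50 24.02 7.01
      vertex 0.00 24.02 7.01
    endloop
  endfacet
  facet normal 0.0000 -1.0000 0.0000
    outer loop
      vertex 0.00 0.00 0.00
      vertex 26.01 0.00 0.00
      vertex 26.01 0.00 7.01
    endloop
  endfacet
  facet normal 0.0000 -1.0000 0.0000
    outer loop
      vertex 0.00 0.00 0.00
      vertex 26.01 0.00 7.01
      vertex 0.00 0.00 7.01
    endloop
  endfacet
  facet normal 1.0000 0.0000 0.0000
    outer loop
      vertex 26.01 0.00 0.00
      vertex 26.01 7.00 0.00
      vertex 26.01 7.00 7.01
    endloop
  endfacet
  facet normal 1.0000 0.0000 0.0000
    outer loop
      vertex 26.01 0.00 0.00
      vertex 26.01 7.00 7.01
      vertex 26.01 0.00 7.01
    endloop
  endfacet
  facet normal 0.0000 1.0000 0.0000
    outer loop
      vertex 26.01 7.00 0.00
      vertex 9.50 7.00 0.00
      vertex 9.50 7.00 7.01
    endloop
  endfacet
  facet normal 0.0000 1.0000 0.0000
    outer loop
      vertex 26.01 7.00 0.00
      vertex 9.50 7.00 7.01
      vertex 26.01 7.00 7.01
    endloop
  endfacet
  facet normal 1.0000 0.0000 0.0000
    outer loop
      vertex 9.50 7.00 0.00
      vertex 9.50 24.02 0.00
      vertex 9.50 24.02 7.01
    endloop
  endfacet
  facet normal 1.0000 0.0000 0.0000
    outer loop
      vertex 9.50 7.00 0.00
      vertex 9.50 24.02 7.01
      vertex 9.50 7.00 7.01
    endloop
  endfacet
  facet normal 0.0000 1.0000 0.0000
    outer loop
      vertex 9.50 24.02 0.00
      vertex 0.00 24.02 0.00
      vertex 0.00 24.02 7.01
    endloop
  endfacet
  facet normal 0.0000 1.0000 0.0000
    outer loop
      vertex 9.50 24.02 0.00
      vertex 0.00 24.02 7.01
      vertex 9.50 24.02 7.01
    endloop
  endfacet
  facet normal -1.0000 0.0000 0.0000
    outer loop
      vertex 0.00 24.02 0.00
      vertex 0.00 0.00 0.00
      vertex 0.00 0.00 7.01
    endloop
  endfacet
  facet normal -1.0000 0.0000 0.0000
    outer loop
      vertex 0.00 24.02 0.00
      vertex 0.00 0.00 7.01
      vertex 0.00 24.02 7.01
    endloop
  endfacet
endsolid part

The G0 Z moves step by Δz≈1.17 mm. Every layer's G1 loop is the same polygon, so the solid is a straight extrusion of it from z=0 to z≈7.01. Closing with flat bottom and top caps and triangulating gives 20 facets — an L-shaped prism: outer 26 × 24 mm, arm thicknesses ≈ 7 mm (horizontal) and 9.5 mm (vertical), extruded 7.01 mm in z.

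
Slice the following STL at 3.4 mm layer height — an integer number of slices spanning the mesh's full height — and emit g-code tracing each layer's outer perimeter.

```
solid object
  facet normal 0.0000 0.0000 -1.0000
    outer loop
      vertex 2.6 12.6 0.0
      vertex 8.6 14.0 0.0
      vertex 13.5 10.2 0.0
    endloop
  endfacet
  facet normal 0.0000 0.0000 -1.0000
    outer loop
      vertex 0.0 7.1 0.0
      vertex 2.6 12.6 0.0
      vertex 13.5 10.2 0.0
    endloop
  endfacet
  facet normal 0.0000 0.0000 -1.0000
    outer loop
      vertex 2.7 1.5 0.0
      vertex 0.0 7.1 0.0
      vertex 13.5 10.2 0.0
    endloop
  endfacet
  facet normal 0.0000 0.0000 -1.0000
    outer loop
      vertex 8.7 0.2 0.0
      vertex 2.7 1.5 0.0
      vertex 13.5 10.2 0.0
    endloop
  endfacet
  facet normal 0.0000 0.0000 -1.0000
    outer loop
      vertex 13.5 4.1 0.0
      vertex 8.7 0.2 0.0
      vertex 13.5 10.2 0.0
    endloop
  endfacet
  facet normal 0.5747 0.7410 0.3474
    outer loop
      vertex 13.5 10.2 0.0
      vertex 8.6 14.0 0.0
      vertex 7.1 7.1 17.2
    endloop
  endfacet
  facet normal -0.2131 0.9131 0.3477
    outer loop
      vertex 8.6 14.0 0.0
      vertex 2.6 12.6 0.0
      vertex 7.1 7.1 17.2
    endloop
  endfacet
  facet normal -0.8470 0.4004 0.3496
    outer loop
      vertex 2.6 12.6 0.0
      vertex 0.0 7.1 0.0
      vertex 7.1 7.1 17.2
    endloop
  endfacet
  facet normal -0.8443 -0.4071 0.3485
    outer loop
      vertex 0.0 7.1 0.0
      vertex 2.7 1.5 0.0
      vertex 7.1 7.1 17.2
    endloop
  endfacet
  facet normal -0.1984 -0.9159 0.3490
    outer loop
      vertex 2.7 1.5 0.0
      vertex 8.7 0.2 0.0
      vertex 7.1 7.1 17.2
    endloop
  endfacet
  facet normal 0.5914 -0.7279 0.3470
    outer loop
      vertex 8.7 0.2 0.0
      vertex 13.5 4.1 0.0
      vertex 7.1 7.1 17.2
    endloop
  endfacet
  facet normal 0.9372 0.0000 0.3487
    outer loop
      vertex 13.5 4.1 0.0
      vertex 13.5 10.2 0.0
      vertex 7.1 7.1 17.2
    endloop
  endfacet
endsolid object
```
; perimeter-only toolpath
G21 ; units = mm
G90 ; absolute positioning
G28 ; home
; layer 1
G0 Z3.4
G0 X12.2 Y9.6
G1 X8.3 Y12.6
G1 X3.5 Y11.5
G1 X1.4 Y7.1
G1 X3.6 Y2.6
G1 X8.4 Y1.6
G1 X12.2 Y4.7
G1 X12.2 Y9.6
; layer 2
G0 Z6.9
G0 X10.9 Y9.0
G1 X8.0 Y11.2
G1 X4.4 Y10.4
G1 X2.8 Y7.1
G1 X4.5 Y3.7
G1 X8.1 Y3.0
G1 X10.9 Y5.3
G1 X10.9 Y9.0
; layer 3
G0 Z10.3
G0 X9.7 Y8.3
G1 X7.7 Y9.9
G1 X5.3 Y9.3
G1 X4.3 Y7.1
G1 X5.3 Y4.9
G1 X7.7 Y4.3
G1 X9.7 Y5.9
G1 X9.7 Y8.3
; layer 4
G0 Z13.8
G0 X8.4 Y7.7
G1 X7.4 Y8.5
G1 X6.2 Y8.2
G1 X5.7 Y7.1
G1 X6.2 Y6.0
G1 X7.4 Y5.7
G1 X8.4 Y6.5
G1 X8.4 Y7.7
M2 ; end

The solid is a regular 7-sided pyramid, base circumscribed radius ≈ 7.1 mm, apex at z ≈ 17.2 mm. Slicing at Δz = 3.4 mm — 5 equal slices spanning the solid's height, so layer i sits at z = i·h/5 — gives 4 non-empty perimeters. Each is a 7-segment closed polygon; G0 lifts to the layer z and rapids to the start vertex, then G1 traces the edges. The cross-section shrinks linearly with z (the slice at the apex is degenerate and omitted).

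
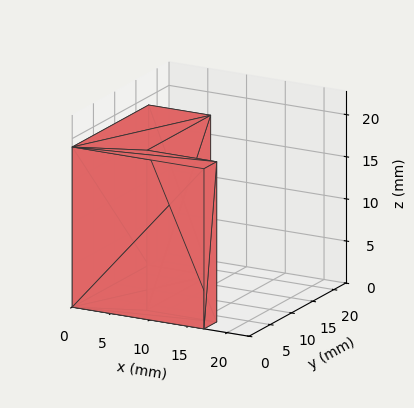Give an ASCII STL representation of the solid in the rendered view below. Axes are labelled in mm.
Reading the render: the shape is an L-shaped prism: outer 17 × 18 mm, arm thicknesses ≈ 3 mm (horizontal) and 8 mm (vertical), extruded 19 mm in z (dimensions read to the nearest mm from the axis ticks). For the STL, each face is triangulated and given an outward normal.

solid part
  facet normal 0.0000 0.0000 -1.0000
    outer loop
      vertex 17.0 3.0 0.0
      vertex 17.0 0.0 0.0
      vertex 0.0 0.0 0.0
    endloop
  endfacet
  facet normal 0.0000 0.0000 -1.0000
    outer loop
      vertex 8.0 3.0 0.0
      vertex 17.0 3.0 0.0
      vertex 0.0 0.0 0.0
    endloop
  endfacet
  facet normal 0.0000 0.0000 -1.0000
    outer loop
      vertex 8.0 18.0 0.0
      vertex 8.0 3.0 0.0
      vertex 0.0 0.0 0.0
    endloop
  endfacet
  facet normal 0.0000 0.0000 -1.0000
    outer loop
      vertex 0.0 18.0 0.0
      vertex 8.0 18.0 0.0
      vertex 0.0 0.0 0.0
    endloop
  endfacet
  facet normal 0.0000 0.0000 1.0000
    outer loop
      vertex 0.0 0.0 19.0
      vertex 17.0 0.0 19.0
      vertex 17.0 3.0 19.0
    endloop
  endfacet
  facet normal 0.0000 0.0000 1.0000
    outer loop
      vertex 0.0 0.0 19.0
      vertex 17.0 3.0 19.0
      vertex 8.0 3.0 19.0
    endloop
  endfacet
  facet normal 0.0000 0.0000 1.0000
    outer loop
      vertex 0.0 0.0 19.0
      vertex 8.0 3.0 19.0
      vertex 8.0 18.0 19.0
    endloop
  endfacet
  facet normal 0.0000 0.0000 1.0000
    outer loop
      vertex 0.0 0.0 19.0
      vertex 8.0 18.0 19.0
      vertex 0.0 18.0 19.0
    endloop
  endfacet
  facet normal 0.0000 -1.0000 0.0000
    outer loop
      vertex 0.0 0.0 0.0
      vertex 17.0 0.0 0.0
      vertex 17.0 0.0 19.0
    endloop
  endfacet
  facet normal 0.0000 -1.0000 0.0000
    outer loop
      vertex 0.0 0.0 0.0
      vertex 17.0 0.0 19.0
      vertex 0.0 0.0 19.0
    endloop
  endfacet
  facet normal 1.0000 0.0000 0.0000
    outer loop
      vertex 17.0 0.0 0.0
      vertex 17.0 3.0 0.0
      vertex 17.0 3.0 19.0
    endloop
  endfacet
  facet normal 1.0000 0.0000 0.0000
    outer loop
      vertex 17.0 0.0 0.0
      vertex 17.0 3.0 19.0
      vertex 17.0 0.0 19.0
    endloop
  endfacet
  facet normal 0.0000 1.0000 0.0000
    outer loop
      vertex 17.0 3.0 0.0
      vertex 8.0 3.0 0.0
      vertex 8.0 3.0 19.0
    endloop
  endfacet
  facet normal 0.0000 1.0000 0.0000
    outer loop
      vertex 17.0 3.0 0.0
      vertex 8.0 3.0 19.0
      vertex 17.0 3.0 19.0
    endloop
  endfacet
  facet normal 1.0000 0.0000 0.0000
    outer loop
      vertex 8.0 3.0 0.0
      vertex 8.0 18.0 0.0
      vertex 8.0 18.0 19.0
    endloop
  endfacet
  facet normal 1.0000 0.0000 0.0000
    outer loop
      vertex 8.0 3.0 0.0
      vertex 8.0 18.0 19.0
      vertex 8.0 3.0 19.0
    endloop
  endfacet
  facet normal 0.0000 1.0000 0.0000
    outer loop
      vertex 8.0 18.0 0.0
      vertex 0.0 18.0 0.0
      vertex 0.0 18.0 19.0
    endloop
  endfacet
  facet normal 0.0000 1.0000 0.0000
    outer loop
      vertex 8.0 18.0 0.0
      vertex 0.0 18.0 19.0
      vertex 8.0 18.0 19.0
    endloop
  endfacet
  facet normal -1.0000 0.0000 0.0000
    outer loop
      vertex 0.0 18.0 0.0
      vertex 0.0 0.0 0.0
      vertex 0.0 0.0 19.0
    endloop
  endfacet
  facet normal -1.0000 0.0000 0.0000
    outer loop
      vertex 0.0 18.0 0.0
      vertex 0.0 0.0 19.0
      vertex 0.0 18.0 19.0
    endloop
  endfacet
endsolid part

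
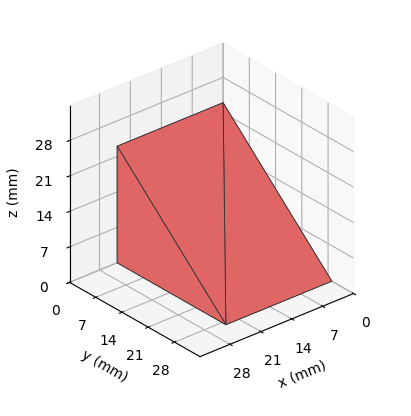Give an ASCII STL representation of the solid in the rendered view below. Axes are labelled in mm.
Reading the render: the shape is a wedge (ramp): 24 × 29 mm base, rising to 23 mm along the y=0 edge and sloping linearly to z=0 at y=29 (dimensions read to the nearest mm from the axis ticks). For the STL, each face is triangulated and given an outward normal.

solid part
  facet normal 0.0000 0.0000 -1.0000
    outer loop
      vertex 24.000 29.000 0.000
      vertex 24.000 0.000 0.000
      vertex 0.000 0.000 0.000
    endloop
  endfacet
  facet normal 0.0000 0.0000 -1.0000
    outer loop
      vertex 0.000 29.000 0.000
      vertex 24.000 29.000 0.000
      vertex 0.000 0.000 0.000
    endloop
  endfacet
  facet normal 0.0000 -1.0000 0.0000
    outer loop
      vertex 0.000 0.000 0.000
      vertex 24.000 0.000 0.000
      vertex 24.000 0.000 23.000
    endloop
  endfacet
  facet normal 0.0000 -1.0000 0.0000
    outer loop
      vertex 0.000 0.000 0.000
      vertex 24.000 0.000 23.000
      vertex 0.000 0.000 23.000
    endloop
  endfacet
  facet normal 0.0000 0.6214 0.7835
    outer loop
      vertex 0.000 0.000 23.000
      vertex 24.000 0.000 23.000
      vertex 24.000 29.000 0.000
    endloop
  endfacet
  facet normal 0.0000 0.6214 0.7835
    outer loop
      vertex 0.000 0.000 23.000
      vertex 24.000 29.000 0.000
      vertex 0.000 29.000 0.000
    endloop
  endfacet
  facet normal -1.0000 0.0000 0.0000
    outer loop
      vertex 0.000 0.000 23.000
      vertex 0.000 29.000 0.000
      vertex 0.000 0.000 0.000
    endloop
  endfacet
  facet normal 1.0000 0.0000 0.0000
    outer loop
      vertex 24.000 0.000 0.000
      vertex 24.000 29.000 0.000
      vertex 24.000 0.000 23.000
    endloop
  endfacet
endsolid part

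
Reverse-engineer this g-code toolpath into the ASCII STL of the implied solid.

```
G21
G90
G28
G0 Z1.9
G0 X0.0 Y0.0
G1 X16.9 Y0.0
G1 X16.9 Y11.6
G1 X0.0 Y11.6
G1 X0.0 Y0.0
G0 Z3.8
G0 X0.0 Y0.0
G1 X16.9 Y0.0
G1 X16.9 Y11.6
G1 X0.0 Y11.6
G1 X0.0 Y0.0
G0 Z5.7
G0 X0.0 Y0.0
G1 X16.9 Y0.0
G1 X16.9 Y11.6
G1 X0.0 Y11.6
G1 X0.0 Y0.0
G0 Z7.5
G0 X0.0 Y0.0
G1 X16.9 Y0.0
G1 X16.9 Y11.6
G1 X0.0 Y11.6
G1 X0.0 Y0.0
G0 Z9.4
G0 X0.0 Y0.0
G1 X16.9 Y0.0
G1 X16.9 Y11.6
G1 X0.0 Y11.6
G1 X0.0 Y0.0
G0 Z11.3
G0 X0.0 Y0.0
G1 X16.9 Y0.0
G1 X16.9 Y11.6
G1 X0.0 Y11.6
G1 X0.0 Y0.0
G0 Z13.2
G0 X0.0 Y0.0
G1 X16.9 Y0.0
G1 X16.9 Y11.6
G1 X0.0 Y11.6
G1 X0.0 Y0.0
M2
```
solid part
  facet normal 0.0000 0.0000 -1.0000
    outer loop
      vertex 16.9 11.6 0.0
      vertex 16.9 0.0 0.0
      vertex 0.0 0.0 0.0
    endloop
  endfacet
  facet normal 0.0000 0.0000 -1.0000
    outer loop
      vertex 0.0 11.6 0.0
      vertex 16.9 11.6 0.0
      vertex 0.0 0.0 0.0
    endloop
  endfacet
  facet normal 0.0000 0.0000 1.0000
    outer loop
      vertex 0.0 0.0 13.2
      vertex 16.9 0.0 13.2
      vertex 16.9 11.6 13.2
    endloop
  endfacet
  facet normal 0.0000 0.0000 1.0000
    outer loop
      vertex 0.0 0.0 13.2
      vertex 16.9 11.6 13.2
      vertex 0.0 11.6 13.2
    endloop
  endfacet
  facet normal 0.0000 -1.0000 0.0000
    outer loop
      vertex 0.0 0.0 0.0
      vertex 16.9 0.0 0.0
      vertex 16.9 0.0 13.2
    endloop
  endfacet
  facet normal 0.0000 -1.0000 0.0000
    outer loop
      vertex 0.0 0.0 0.0
      vertex 16.9 0.0 13.2
      vertex 0.0 0.0 13.2
    endloop
  endfacet
  facet normal 0.0000 1.0000 0.0000
    outer loop
      vertex 16.9 11.6 13.2
      vertex 16.9 11.6 0.0
      vertex 0.0 11.6 0.0
    endloop
  endfacet
  facet normal 0.0000 1.0000 0.0000
    outer loop
      vertex 0.0 11.6 13.2
      vertex 16.9 11.6 13.2
      vertex 0.0 11.6 0.0
    endloop
  endfacet
  facet normal -1.0000 0.0000 0.0000
    outer loop
      vertex 0.0 11.6 13.2
      vertex 0.0 11.6 0.0
      vertex 0.0 0.0 0.0
    endloop
  endfacet
  facet normal -1.0000 0.0000 0.0000
    outer loop
      vertex 0.0 0.0 13.2
      vertex 0.0 11.6 13.2
      vertex 0.0 0.0 0.0
    endloop
  endfacet
  facet normal 1.0000 0.0000 0.0000
    outer loop
      vertex 16.9 0.0 0.0
      vertex 16.9 11.6 0.0
      vertex 16.9 11.6 13.2
    endloop
  endfacet
  facet normal 1.0000 0.0000 0.0000
    outer loop
      vertex 16.9 0.0 0.0
      vertex 16.9 11.6 13.2
      vertex 16.9 0.0 13.2
    endloop
  endfacet
endsolid part

The G0 Z moves step by Δz≈1.9 mm. Every layer's G1 loop is the same polygon, so the solid is a straight extrusion of it from z=0 to z≈13.2. Closing with flat bottom and top caps and triangulating gives 12 facets — a rectangular box, roughly 16.9 × 11.6 mm footprint and 13.2 mm tall.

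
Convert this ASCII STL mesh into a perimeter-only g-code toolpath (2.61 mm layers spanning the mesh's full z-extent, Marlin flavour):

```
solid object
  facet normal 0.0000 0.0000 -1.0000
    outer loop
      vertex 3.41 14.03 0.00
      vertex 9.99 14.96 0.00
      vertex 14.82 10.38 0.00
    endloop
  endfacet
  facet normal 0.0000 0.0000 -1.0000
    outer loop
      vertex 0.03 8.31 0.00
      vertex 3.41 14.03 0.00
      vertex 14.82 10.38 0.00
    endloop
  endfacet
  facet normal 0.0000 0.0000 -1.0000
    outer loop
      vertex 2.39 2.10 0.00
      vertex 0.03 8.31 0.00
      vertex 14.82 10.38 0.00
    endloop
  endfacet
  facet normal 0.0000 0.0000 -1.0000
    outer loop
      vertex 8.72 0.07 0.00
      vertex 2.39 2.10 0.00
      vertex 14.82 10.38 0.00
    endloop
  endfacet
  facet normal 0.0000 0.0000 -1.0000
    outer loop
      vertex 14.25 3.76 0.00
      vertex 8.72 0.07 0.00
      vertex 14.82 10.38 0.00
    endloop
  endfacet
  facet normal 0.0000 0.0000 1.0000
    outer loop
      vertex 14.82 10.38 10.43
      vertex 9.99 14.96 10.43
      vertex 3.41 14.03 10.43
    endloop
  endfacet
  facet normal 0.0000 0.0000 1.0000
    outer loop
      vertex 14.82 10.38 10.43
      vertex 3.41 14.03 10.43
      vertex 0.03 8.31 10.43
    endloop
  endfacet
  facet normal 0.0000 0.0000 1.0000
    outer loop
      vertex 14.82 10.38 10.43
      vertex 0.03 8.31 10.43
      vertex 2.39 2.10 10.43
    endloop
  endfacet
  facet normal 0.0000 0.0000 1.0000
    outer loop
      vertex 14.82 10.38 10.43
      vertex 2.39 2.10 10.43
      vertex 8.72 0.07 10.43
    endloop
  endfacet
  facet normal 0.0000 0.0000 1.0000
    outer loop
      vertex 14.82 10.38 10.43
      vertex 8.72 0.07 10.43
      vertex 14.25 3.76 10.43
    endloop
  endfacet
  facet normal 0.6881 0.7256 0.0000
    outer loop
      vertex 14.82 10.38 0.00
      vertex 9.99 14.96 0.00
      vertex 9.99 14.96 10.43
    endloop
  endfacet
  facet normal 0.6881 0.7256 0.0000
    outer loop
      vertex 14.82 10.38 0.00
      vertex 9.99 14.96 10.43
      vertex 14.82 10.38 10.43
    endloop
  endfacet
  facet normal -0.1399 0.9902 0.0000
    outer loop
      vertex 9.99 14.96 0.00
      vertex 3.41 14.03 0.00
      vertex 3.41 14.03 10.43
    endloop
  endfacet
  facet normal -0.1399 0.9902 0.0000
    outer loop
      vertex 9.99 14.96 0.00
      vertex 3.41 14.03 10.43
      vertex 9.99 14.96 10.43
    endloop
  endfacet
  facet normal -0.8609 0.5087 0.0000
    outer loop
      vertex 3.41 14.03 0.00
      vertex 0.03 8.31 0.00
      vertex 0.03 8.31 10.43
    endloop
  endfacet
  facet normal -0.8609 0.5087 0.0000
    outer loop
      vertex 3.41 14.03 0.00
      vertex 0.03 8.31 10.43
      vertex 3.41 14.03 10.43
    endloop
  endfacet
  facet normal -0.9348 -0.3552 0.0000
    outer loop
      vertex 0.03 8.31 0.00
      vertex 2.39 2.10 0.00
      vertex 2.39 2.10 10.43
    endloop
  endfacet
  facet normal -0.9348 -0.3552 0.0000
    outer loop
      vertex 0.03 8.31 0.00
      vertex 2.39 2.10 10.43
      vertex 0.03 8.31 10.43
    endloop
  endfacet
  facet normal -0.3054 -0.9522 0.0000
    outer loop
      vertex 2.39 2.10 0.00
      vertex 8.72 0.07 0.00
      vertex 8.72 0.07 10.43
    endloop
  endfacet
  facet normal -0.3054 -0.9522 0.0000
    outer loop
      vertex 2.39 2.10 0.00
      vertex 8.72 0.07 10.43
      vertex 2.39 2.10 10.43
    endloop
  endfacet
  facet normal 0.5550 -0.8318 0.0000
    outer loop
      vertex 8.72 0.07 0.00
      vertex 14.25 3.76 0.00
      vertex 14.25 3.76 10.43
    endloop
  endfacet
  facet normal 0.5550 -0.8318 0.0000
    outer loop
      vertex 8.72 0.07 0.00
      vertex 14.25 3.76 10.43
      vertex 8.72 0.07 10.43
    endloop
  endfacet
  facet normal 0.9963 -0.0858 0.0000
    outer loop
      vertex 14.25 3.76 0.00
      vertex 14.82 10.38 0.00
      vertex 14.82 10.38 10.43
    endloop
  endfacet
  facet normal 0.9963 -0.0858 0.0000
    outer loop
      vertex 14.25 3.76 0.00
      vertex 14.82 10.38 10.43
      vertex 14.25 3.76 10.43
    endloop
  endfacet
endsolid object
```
; perimeter-only toolpath
G21 ; units = mm
G90 ; absolute positioning
G28 ; home
; layer 1
G0 Z2.61
G0 X14.82 Y10.38
G1 X9.99 Y14.96
G1 X3.41 Y14.03
G1 X0.03 Y8.31
G1 X2.39 Y2.10
G1 X8.72 Y0.07
G1 X14.25 Y3.76
G1 X14.82 Y10.38
; layer 2
G0 Z5.21
G0 X14.82 Y10.38
G1 X9.99 Y14.96
G1 X3.41 Y14.03
G1 X0.03 Y8.31
G1 X2.39 Y2.10
G1 X8.72 Y0.07
G1 X14.25 Y3.76
G1 X14.82 Y10.38
; layer 3
G0 Z7.82
G0 X14.82 Y10.38
G1 X9.99 Y14.96
G1 X3.41 Y14.03
G1 X0.03 Y8.31
G1 X2.39 Y2.10
G1 X8.72 Y0.07
G1 X14.25 Y3.76
G1 X14.82 Y10.38
; layer 4
G0 Z10.43
G0 X14.82 Y10.38
G1 X9.99 Y14.96
G1 X3.41 Y14.03
G1 X0.03 Y8.31
G1 X2.39 Y2.10
G1 X8.72 Y0.07
G1 X14.25 Y3.76
G1 X14.82 Y10.38
M2 ; end

The solid is a regular 7-sided prism (a cylinder approximated with 7 flat sides), circumscribed radius ≈ 7.66 mm, height ≈ 10.4 mm. Slicing at Δz = 2.61 mm — 4 equal slices spanning the solid's height, so layer i sits at z = i·h/4 — gives 4 non-empty perimeters. Each is a 7-segment closed polygon; G0 lifts to the layer z and rapids to the start vertex, then G1 traces the edges.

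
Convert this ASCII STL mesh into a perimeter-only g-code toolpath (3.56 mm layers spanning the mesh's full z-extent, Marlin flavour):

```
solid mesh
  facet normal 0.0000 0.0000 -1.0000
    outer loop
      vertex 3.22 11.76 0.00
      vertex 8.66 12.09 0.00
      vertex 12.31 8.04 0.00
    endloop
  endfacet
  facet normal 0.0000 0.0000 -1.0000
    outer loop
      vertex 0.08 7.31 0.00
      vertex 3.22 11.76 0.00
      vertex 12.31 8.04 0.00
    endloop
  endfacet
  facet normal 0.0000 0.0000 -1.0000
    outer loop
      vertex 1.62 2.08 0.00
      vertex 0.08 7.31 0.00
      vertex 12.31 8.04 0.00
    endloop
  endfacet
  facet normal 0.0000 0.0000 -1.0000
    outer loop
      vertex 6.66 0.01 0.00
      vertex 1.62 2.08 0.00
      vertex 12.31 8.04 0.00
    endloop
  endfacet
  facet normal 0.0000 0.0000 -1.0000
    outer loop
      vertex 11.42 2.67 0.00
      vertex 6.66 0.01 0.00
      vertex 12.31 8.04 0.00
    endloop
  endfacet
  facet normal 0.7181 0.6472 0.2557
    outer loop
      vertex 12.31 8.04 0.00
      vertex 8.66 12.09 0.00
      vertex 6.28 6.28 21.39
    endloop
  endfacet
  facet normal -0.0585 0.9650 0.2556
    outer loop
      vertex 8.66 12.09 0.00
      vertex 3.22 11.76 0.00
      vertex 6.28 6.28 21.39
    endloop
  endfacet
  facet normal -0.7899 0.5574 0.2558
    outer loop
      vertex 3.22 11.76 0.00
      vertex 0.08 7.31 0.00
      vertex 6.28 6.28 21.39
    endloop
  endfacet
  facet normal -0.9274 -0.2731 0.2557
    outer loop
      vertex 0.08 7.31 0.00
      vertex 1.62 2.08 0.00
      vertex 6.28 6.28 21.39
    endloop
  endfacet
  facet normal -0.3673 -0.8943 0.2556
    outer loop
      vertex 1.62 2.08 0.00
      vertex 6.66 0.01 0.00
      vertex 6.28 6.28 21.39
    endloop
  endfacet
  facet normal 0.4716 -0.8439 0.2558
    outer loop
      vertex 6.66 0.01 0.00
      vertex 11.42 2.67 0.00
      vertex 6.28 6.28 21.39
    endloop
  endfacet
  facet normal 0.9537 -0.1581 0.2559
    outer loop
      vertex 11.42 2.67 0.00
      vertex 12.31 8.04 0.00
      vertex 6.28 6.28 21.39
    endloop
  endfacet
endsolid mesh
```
; perimeter-only toolpath
G21 ; units = mm
G90 ; absolute positioning
G28 ; home
; layer 1
G0 Z3.56
G0 X11.31 Y7.75
G1 X8.26 Y11.12
G1 X3.73 Y10.85
G1 X1.11 Y7.14
G1 X2.40 Y2.78
G1 X6.60 Y1.05
G1 X10.56 Y3.27
G1 X11.31 Y7.75
; layer 2
G0 Z7.13
G0 X10.30 Y7.45
G1 X7.87 Y10.15
G1 X4.24 Y9.93
G1 X2.15 Y6.97
G1 X3.17 Y3.48
G1 X6.53 Y2.10
G1 X9.71 Y3.87
G1 X10.30 Y7.45
; layer 3
G0 Z10.70
G0 X9.29 Y7.16
G1 X7.47 Y9.19
G1 X4.75 Y9.02
G1 X3.18 Y6.79
G1 X3.95 Y4.18
G1 X6.47 Y3.15
G1 X8.85 Y4.47
G1 X9.29 Y7.16
; layer 4
G0 Z14.26
G0 X8.29 Y6.87
G1 X7.07 Y8.22
G1 X5.26 Y8.11
G1 X4.21 Y6.62
G1 X4.73 Y4.88
G1 X6.41 Y4.19
G1 X7.99 Y5.08
G1 X8.29 Y6.87
; layer 5
G0 Z17.82
G0 X7.29 Y6.57
G1 X6.68 Y7.25
G1 X5.77 Y7.19
G1 X5.25 Y6.45
G1 X5.50 Y5.58
G1 X6.34 Y5.24
G1 X7.14 Y5.68
G1 X7.29 Y6.57
M2 ; end

The solid is a regular 7-sided pyramid, base circumscribed radius ≈ 6.28 mm, apex at z ≈ 21.4 mm. Slicing at Δz = 3.56 mm — 6 equal slices spanning the solid's height, so layer i sits at z = i·h/6 — gives 5 non-empty perimeters. Each is a 7-segment closed polygon; G0 lifts to the layer z and rapids to the start vertex, then G1 traces the edges. The cross-section shrinks linearly with z (the slice at the apex is degenerate and omitted).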